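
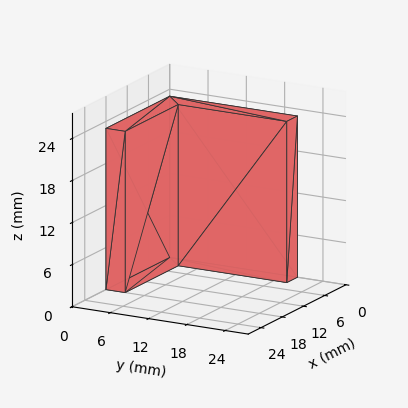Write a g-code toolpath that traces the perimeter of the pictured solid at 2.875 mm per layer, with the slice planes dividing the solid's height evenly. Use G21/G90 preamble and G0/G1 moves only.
Reading the render: the shape is an L-shaped prism: outer 18 × 20 mm, arm thicknesses ≈ 3 mm (horizontal) and 3 mm (vertical), extruded 23 mm in z (dimensions read to the nearest mm from the axis ticks). For the g-code, the solid's height is divided into equal slices at the stated Δz and each level perimeter traced with G1 moves after a G0 lift.

; perimeter-only toolpath
G21 ; units = mm
G90 ; absolute positioning
G28 ; home
; layer 1
G0 Z2.875
G0 X0.000 Y0.000
G1 X18.000 Y0.000
G1 X18.000 Y3.000
G1 X3.000 Y3.000
G1 X3.000 Y20.000
G1 X0.000 Y20.000
G1 X0.000 Y0.000
; layer 2
G0 Z5.750
G0 X0.000 Y0.000
G1 X18.000 Y0.000
G1 X18.000 Y3.000
G1 X3.000 Y3.000
G1 X3.000 Y20.000
G1 X0.000 Y20.000
G1 X0.000 Y0.000
; layer 3
G0 Z8.625
G0 X0.000 Y0.000
G1 X18.000 Y0.000
G1 X18.000 Y3.000
G1 X3.000 Y3.000
G1 X3.000 Y20.000
G1 X0.000 Y20.000
G1 X0.000 Y0.000
; layer 4
G0 Z11.500
G0 X0.000 Y0.000
G1 X18.000 Y0.000
G1 X18.000 Y3.000
G1 X3.000 Y3.000
G1 X3.000 Y20.000
G1 X0.000 Y20.000
G1 X0.000 Y0.000
; layer 5
G0 Z14.375
G0 X0.000 Y0.000
G1 X18.000 Y0.000
G1 X18.000 Y3.000
G1 X3.000 Y3.000
G1 X3.000 Y20.000
G1 X0.000 Y20.000
G1 X0.000 Y0.000
; layer 6
G0 Z17.250
G0 X0.000 Y0.000
G1 X18.000 Y0.000
G1 X18.000 Y3.000
G1 X3.000 Y3.000
G1 X3.000 Y20.000
G1 X0.000 Y20.000
G1 X0.000 Y0.000
; layer 7
G0 Z20.125
G0 X0.000 Y0.000
G1 X18.000 Y0.000
G1 X18.000 Y3.000
G1 X3.000 Y3.000
G1 X3.000 Y20.000
G1 X0.000 Y20.000
G1 X0.000 Y0.000
; layer 8
G0 Z23.000
G0 X0.000 Y0.000
G1 X18.000 Y0.000
G1 X18.000 Y3.000
G1 X3.000 Y3.000
G1 X3.000 Y20.000
G1 X0.000 Y20.000
G1 X0.000 Y0.000
M2 ; end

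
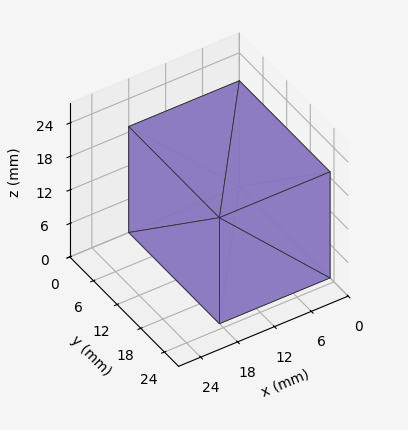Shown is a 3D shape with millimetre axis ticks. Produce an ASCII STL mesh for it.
Reading the render: the shape is a rectangular box, roughly 18 × 23 mm footprint and 19 mm tall (dimensions read to the nearest mm from the axis ticks). For the STL, each face is triangulated and given an outward normal.

solid part
  facet normal 0.0000 0.0000 -1.0000
    outer loop
      vertex 18.00 23.00 0.00
      vertex 18.00 0.00 0.00
      vertex 0.00 0.00 0.00
    endloop
  endfacet
  facet normal 0.0000 0.0000 -1.0000
    outer loop
      vertex 0.00 23.00 0.00
      vertex 18.00 23.00 0.00
      vertex 0.00 0.00 0.00
    endloop
  endfacet
  facet normal 0.0000 0.0000 1.0000
    outer loop
      vertex 0.00 0.00 19.00
      vertex 18.00 0.00 19.00
      vertex 18.00 23.00 19.00
    endloop
  endfacet
  facet normal 0.0000 0.0000 1.0000
    outer loop
      vertex 0.00 0.00 19.00
      vertex 18.00 23.00 19.00
      vertex 0.00 23.00 19.00
    endloop
  endfacet
  facet normal 0.0000 -1.0000 0.0000
    outer loop
      vertex 0.00 0.00 0.00
      vertex 18.00 0.00 0.00
      vertex 18.00 0.00 19.00
    endloop
  endfacet
  facet normal 0.0000 -1.0000 0.0000
    outer loop
      vertex 0.00 0.00 0.00
      vertex 18.00 0.00 19.00
      vertex 0.00 0.00 19.00
    endloop
  endfacet
  facet normal 0.0000 1.0000 0.0000
    outer loop
      vertex 18.00 23.00 19.00
      vertex 18.00 23.00 0.00
      vertex 0.00 23.00 0.00
    endloop
  endfacet
  facet normal 0.0000 1.0000 0.0000
    outer loop
      vertex 0.00 23.00 19.00
      vertex 18.00 23.00 19.00
      vertex 0.00 23.00 0.00
    endloop
  endfacet
  facet normal -1.0000 0.0000 0.0000
    outer loop
      vertex 0.00 23.00 19.00
      vertex 0.00 23.00 0.00
      vertex 0.00 0.00 0.00
    endloop
  endfacet
  facet normal -1.0000 0.0000 0.0000
    outer loop
      vertex 0.00 0.00 19.00
      vertex 0.00 23.00 19.00
      vertex 0.00 0.00 0.00
    endloop
  endfacet
  facet normal 1.0000 0.0000 0.0000
    outer loop
      vertex 18.00 0.00 0.00
      vertex 18.00 23.00 0.00
      vertex 18.00 23.00 19.00
    endloop
  endfacet
  facet normal 1.0000 0.0000 0.0000
    outer loop
      vertex 18.00 0.00 0.00
      vertex 18.00 23.00 19.00
      vertex 18.00 0.00 19.00
    endloop
  endfacet
endsolid part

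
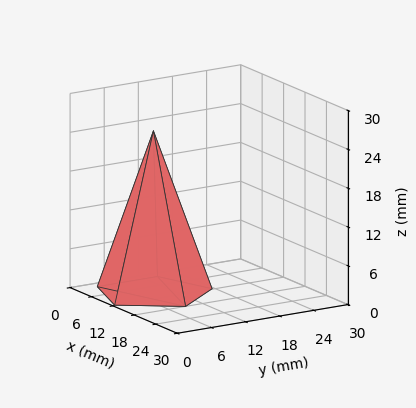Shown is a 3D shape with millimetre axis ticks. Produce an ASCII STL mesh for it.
Reading the render: the shape is a regular 5-sided pyramid, base circumscribed radius ≈ 9 mm, apex at z ≈ 25 mm (dimensions read to the nearest mm from the axis ticks). For the STL, each face is triangulated and given an outward normal.

solid part
  facet normal 0.0000 0.0000 -1.0000
    outer loop
      vertex 1.719 14.290 0.000
      vertex 11.781 17.560 0.000
      vertex 18.000 9.000 0.000
    endloop
  endfacet
  facet normal 0.0000 0.0000 -1.0000
    outer loop
      vertex 1.719 3.710 0.000
      vertex 1.719 14.290 0.000
      vertex 18.000 9.000 0.000
    endloop
  endfacet
  facet normal 0.0000 0.0000 -1.0000
    outer loop
      vertex 11.781 0.440 0.000
      vertex 1.719 3.710 0.000
      vertex 18.000 9.000 0.000
    endloop
  endfacet
  facet normal 0.7768 0.5643 0.2796
    outer loop
      vertex 18.000 9.000 0.000
      vertex 11.781 17.560 0.000
      vertex 9.000 9.000 25.000
    endloop
  endfacet
  facet normal -0.2967 0.9131 0.2796
    outer loop
      vertex 11.781 17.560 0.000
      vertex 1.719 14.290 0.000
      vertex 9.000 9.000 25.000
    endloop
  endfacet
  facet normal -0.9601 0.0000 0.2796
    outer loop
      vertex 1.719 14.290 0.000
      vertex 1.719 3.710 0.000
      vertex 9.000 9.000 25.000
    endloop
  endfacet
  facet normal -0.2967 -0.9131 0.2796
    outer loop
      vertex 1.719 3.710 0.000
      vertex 11.781 0.440 0.000
      vertex 9.000 9.000 25.000
    endloop
  endfacet
  facet normal 0.7768 -0.5643 0.2796
    outer loop
      vertex 11.781 0.440 0.000
      vertex 18.000 9.000 0.000
      vertex 9.000 9.000 25.000
    endloop
  endfacet
endsolid part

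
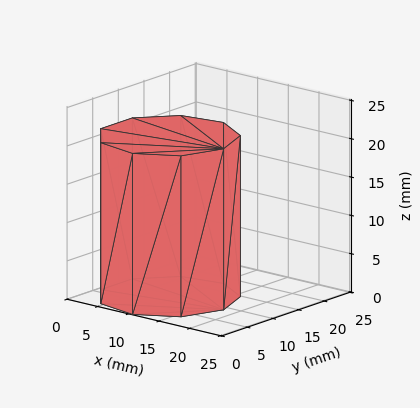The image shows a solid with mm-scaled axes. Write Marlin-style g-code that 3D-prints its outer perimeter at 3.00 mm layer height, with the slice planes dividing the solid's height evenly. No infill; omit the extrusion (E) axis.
Reading the render: the shape is a regular 9-sided prism (a cylinder approximated with 9 flat sides), circumscribed radius ≈ 9 mm, height ≈ 21 mm (dimensions read to the nearest mm from the axis ticks). For the g-code, the solid's height is divided into equal slices at the stated Δz and each level perimeter traced with G1 moves after a G0 lift.

; perimeter-only toolpath
G21 ; units = mm
G90 ; absolute positioning
G28 ; home
; layer 1
G0 Z3.00
G0 X18.00 Y9.00
G1 X15.89 Y14.79
G1 X10.56 Y17.86
G1 X4.50 Y16.79
G1 X0.54 Y12.08
G1 X0.54 Y5.92
G1 X4.50 Y1.21
G1 X10.56 Y0.14
G1 X15.89 Y3.21
G1 X18.00 Y9.00
; layer 2
G0 Z6.00
G0 X18.00 Y9.00
G1 X15.89 Y14.79
G1 X10.56 Y17.86
G1 X4.50 Y16.79
G1 X0.54 Y12.08
G1 X0.54 Y5.92
G1 X4.50 Y1.21
G1 X10.56 Y0.14
G1 X15.89 Y3.21
G1 X18.00 Y9.00
; layer 3
G0 Z9.00
G0 X18.00 Y9.00
G1 X15.89 Y14.79
G1 X10.56 Y17.86
G1 X4.50 Y16.79
G1 X0.54 Y12.08
G1 X0.54 Y5.92
G1 X4.50 Y1.21
G1 X10.56 Y0.14
G1 X15.89 Y3.21
G1 X18.00 Y9.00
; layer 4
G0 Z12.00
G0 X18.00 Y9.00
G1 X15.89 Y14.79
G1 X10.56 Y17.86
G1 X4.50 Y16.79
G1 X0.54 Y12.08
G1 X0.54 Y5.92
G1 X4.50 Y1.21
G1 X10.56 Y0.14
G1 X15.89 Y3.21
G1 X18.00 Y9.00
; layer 5
G0 Z15.00
G0 X18.00 Y9.00
G1 X15.89 Y14.79
G1 X10.56 Y17.86
G1 X4.50 Y16.79
G1 X0.54 Y12.08
G1 X0.54 Y5.92
G1 X4.50 Y1.21
G1 X10.56 Y0.14
G1 X15.89 Y3.21
G1 X18.00 Y9.00
; layer 6
G0 Z18.00
G0 X18.00 Y9.00
G1 X15.89 Y14.79
G1 X10.56 Y17.86
G1 X4.50 Y16.79
G1 X0.54 Y12.08
G1 X0.54 Y5.92
G1 X4.50 Y1.21
G1 X10.56 Y0.14
G1 X15.89 Y3.21
G1 X18.00 Y9.00
; layer 7
G0 Z21.00
G0 X18.00 Y9.00
G1 X15.89 Y14.79
G1 X10.56 Y17.86
G1 X4.50 Y16.79
G1 X0.54 Y12.08
G1 X0.54 Y5.92
G1 X4.50 Y1.21
G1 X10.56 Y0.14
G1 X15.89 Y3.21
G1 X18.00 Y9.00
M2 ; end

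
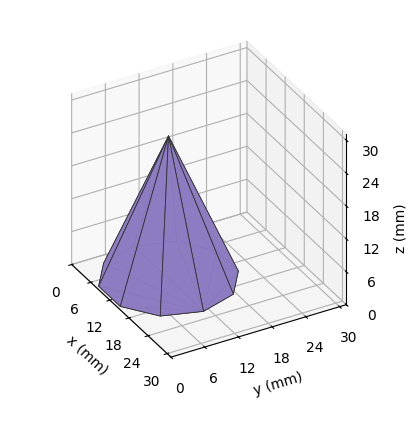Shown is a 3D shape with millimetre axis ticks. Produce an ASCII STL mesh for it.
Reading the render: the shape is a regular 10-sided pyramid, base circumscribed radius ≈ 11 mm, apex at z ≈ 26 mm (dimensions read to the nearest mm from the axis ticks). For the STL, each face is triangulated and given an outward normal.

solid part
  facet normal 0.0000 0.0000 -1.0000
    outer loop
      vertex 14.4 21.5 0.0
      vertex 19.9 17.5 0.0
      vertex 22.0 11.0 0.0
    endloop
  endfacet
  facet normal 0.0000 0.0000 -1.0000
    outer loop
      vertex 7.6 21.5 0.0
      vertex 14.4 21.5 0.0
      vertex 22.0 11.0 0.0
    endloop
  endfacet
  facet normal 0.0000 0.0000 -1.0000
    outer loop
      vertex 2.1 17.5 0.0
      vertex 7.6 21.5 0.0
      vertex 22.0 11.0 0.0
    endloop
  endfacet
  facet normal 0.0000 0.0000 -1.0000
    outer loop
      vertex 0.0 11.0 0.0
      vertex 2.1 17.5 0.0
      vertex 22.0 11.0 0.0
    endloop
  endfacet
  facet normal 0.0000 0.0000 -1.0000
    outer loop
      vertex 2.1 4.5 0.0
      vertex 0.0 11.0 0.0
      vertex 22.0 11.0 0.0
    endloop
  endfacet
  facet normal 0.0000 0.0000 -1.0000
    outer loop
      vertex 7.6 0.5 0.0
      vertex 2.1 4.5 0.0
      vertex 22.0 11.0 0.0
    endloop
  endfacet
  facet normal 0.0000 0.0000 -1.0000
    outer loop
      vertex 14.4 0.5 0.0
      vertex 7.6 0.5 0.0
      vertex 22.0 11.0 0.0
    endloop
  endfacet
  facet normal 0.0000 0.0000 -1.0000
    outer loop
      vertex 19.9 4.5 0.0
      vertex 14.4 0.5 0.0
      vertex 22.0 11.0 0.0
    endloop
  endfacet
  facet normal 0.8827 0.2852 0.3735
    outer loop
      vertex 22.0 11.0 0.0
      vertex 19.9 17.5 0.0
      vertex 11.0 11.0 26.0
    endloop
  endfacet
  facet normal 0.5454 0.7500 0.3742
    outer loop
      vertex 19.9 17.5 0.0
      vertex 14.4 21.5 0.0
      vertex 11.0 11.0 26.0
    endloop
  endfacet
  facet normal 0.0000 0.9272 0.3745
    outer loop
      vertex 14.4 21.5 0.0
      vertex 7.6 21.5 0.0
      vertex 11.0 11.0 26.0
    endloop
  endfacet
  facet normal -0.5454 0.7500 0.3742
    outer loop
      vertex 7.6 21.5 0.0
      vertex 2.1 17.5 0.0
      vertex 11.0 11.0 26.0
    endloop
  endfacet
  facet normal -0.8827 0.2852 0.3735
    outer loop
      vertex 2.1 17.5 0.0
      vertex 0.0 11.0 0.0
      vertex 11.0 11.0 26.0
    endloop
  endfacet
  facet normal -0.8827 -0.2852 0.3735
    outer loop
      vertex 0.0 11.0 0.0
      vertex 2.1 4.5 0.0
      vertex 11.0 11.0 26.0
    endloop
  endfacet
  facet normal -0.5454 -0.7500 0.3742
    outer loop
      vertex 2.1 4.5 0.0
      vertex 7.6 0.5 0.0
      vertex 11.0 11.0 26.0
    endloop
  endfacet
  facet normal 0.0000 -0.9272 0.3745
    outer loop
      vertex 7.6 0.5 0.0
      vertex 14.4 0.5 0.0
      vertex 11.0 11.0 26.0
    endloop
  endfacet
  facet normal 0.5454 -0.7500 0.3742
    outer loop
      vertex 14.4 0.5 0.0
      vertex 19.9 4.5 0.0
      vertex 11.0 11.0 26.0
    endloop
  endfacet
  facet normal 0.8827 -0.2852 0.3735
    outer loop
      vertex 19.9 4.5 0.0
      vertex 22.0 11.0 0.0
      vertex 11.0 11.0 26.0
    endloop
  endfacet
endsolid part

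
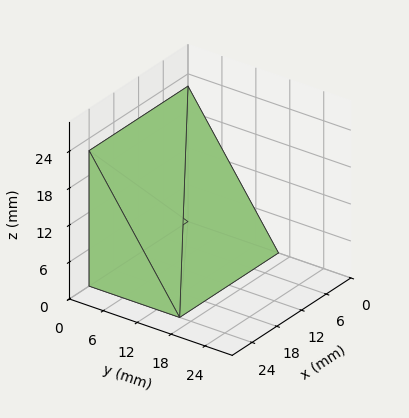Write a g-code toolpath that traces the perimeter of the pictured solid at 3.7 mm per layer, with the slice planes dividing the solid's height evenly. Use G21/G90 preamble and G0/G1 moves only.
Reading the render: the shape is a wedge (ramp): 24 × 16 mm base, rising to 22 mm along the y=0 edge and sloping linearly to z=0 at y=16 (dimensions read to the nearest mm from the axis ticks). For the g-code, the solid's height is divided into equal slices at the stated Δz and each level perimeter traced with G1 moves after a G0 lift.

; perimeter-only toolpath
G21 ; units = mm
G90 ; absolute positioning
G28 ; home
; layer 1
G0 Z3.7
G0 X0.0 Y0.0
G1 X24.0 Y0.0
G1 X24.0 Y13.3
G1 X0.0 Y13.3
G1 X0.0 Y0.0
; layer 2
G0 Z7.3
G0 X0.0 Y0.0
G1 X24.0 Y0.0
G1 X24.0 Y10.7
G1 X0.0 Y10.7
G1 X0.0 Y0.0
; layer 3
G0 Z11.0
G0 X0.0 Y0.0
G1 X24.0 Y0.0
G1 X24.0 Y8.0
G1 X0.0 Y8.0
G1 X0.0 Y0.0
; layer 4
G0 Z14.7
G0 X0.0 Y0.0
G1 X24.0 Y0.0
G1 X24.0 Y5.3
G1 X0.0 Y5.3
G1 X0.0 Y0.0
; layer 5
G0 Z18.3
G0 X0.0 Y0.0
G1 X24.0 Y0.0
G1 X24.0 Y2.7
G1 X0.0 Y2.7
G1 X0.0 Y0.0
M2 ; end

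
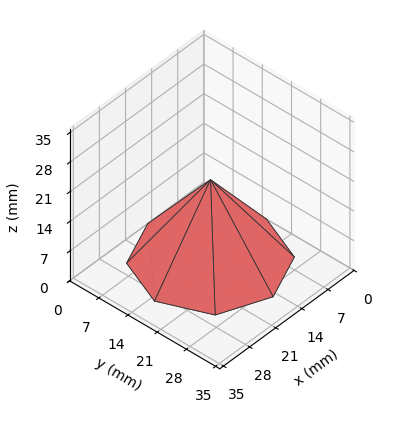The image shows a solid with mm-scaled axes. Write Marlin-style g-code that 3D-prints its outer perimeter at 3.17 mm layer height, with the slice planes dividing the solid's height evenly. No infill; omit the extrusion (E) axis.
Reading the render: the shape is a regular 8-sided pyramid, base circumscribed radius ≈ 15 mm, apex at z ≈ 19 mm (dimensions read to the nearest mm from the axis ticks). For the g-code, the solid's height is divided into equal slices at the stated Δz and each level perimeter traced with G1 moves after a G0 lift.

; perimeter-only toolpath
G21 ; units = mm
G90 ; absolute positioning
G28 ; home
; layer 1
G0 Z3.17
G0 X27.50 Y15.00
G1 X23.84 Y23.84
G1 X15.00 Y27.50
G1 X6.16 Y23.84
G1 X2.50 Y15.00
G1 X6.16 Y6.16
G1 X15.00 Y2.50
G1 X23.84 Y6.16
G1 X27.50 Y15.00
; layer 2
G0 Z6.33
G0 X25.00 Y15.00
G1 X22.07 Y22.07
G1 X15.00 Y25.00
G1 X7.93 Y22.07
G1 X5.00 Y15.00
G1 X7.93 Y7.93
G1 X15.00 Y5.00
G1 X22.07 Y7.93
G1 X25.00 Y15.00
; layer 3
G0 Z9.50
G0 X22.50 Y15.00
G1 X20.30 Y20.30
G1 X15.00 Y22.50
G1 X9.70 Y20.30
G1 X7.50 Y15.00
G1 X9.70 Y9.70
G1 X15.00 Y7.50
G1 X20.30 Y9.70
G1 X22.50 Y15.00
; layer 4
G0 Z12.67
G0 X20.00 Y15.00
G1 X18.54 Y18.54
G1 X15.00 Y20.00
G1 X11.46 Y18.54
G1 X10.00 Y15.00
G1 X11.46 Y11.46
G1 X15.00 Y10.00
G1 X18.54 Y11.46
G1 X20.00 Y15.00
; layer 5
G0 Z15.83
G0 X17.50 Y15.00
G1 X16.77 Y16.77
G1 X15.00 Y17.50
G1 X13.23 Y16.77
G1 X12.50 Y15.00
G1 X13.23 Y13.23
G1 X15.00 Y12.50
G1 X16.77 Y13.23
G1 X17.50 Y15.00
M2 ; end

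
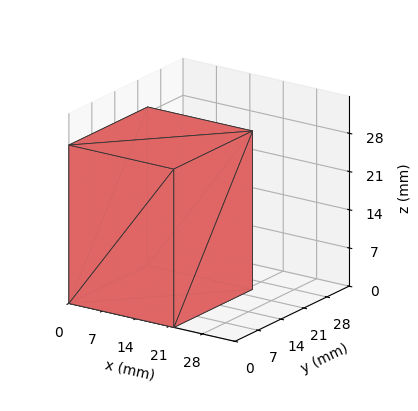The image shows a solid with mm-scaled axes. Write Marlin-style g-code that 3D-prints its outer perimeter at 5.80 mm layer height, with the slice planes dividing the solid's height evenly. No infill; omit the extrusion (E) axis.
Reading the render: the shape is a rectangular box, roughly 22 × 24 mm footprint and 29 mm tall (dimensions read to the nearest mm from the axis ticks). For the g-code, the solid's height is divided into equal slices at the stated Δz and each level perimeter traced with G1 moves after a G0 lift.

; perimeter-only toolpath
G21 ; units = mm
G90 ; absolute positioning
G28 ; home
; layer 1
G0 Z5.80
G0 X0.00 Y0.00
G1 X22.00 Y0.00
G1 X22.00 Y24.00
G1 X0.00 Y24.00
G1 X0.00 Y0.00
; layer 2
G0 Z11.60
G0 X0.00 Y0.00
G1 X22.00 Y0.00
G1 X22.00 Y24.00
G1 X0.00 Y24.00
G1 X0.00 Y0.00
; layer 3
G0 Z17.40
G0 X0.00 Y0.00
G1 X22.00 Y0.00
G1 X22.00 Y24.00
G1 X0.00 Y24.00
G1 X0.00 Y0.00
; layer 4
G0 Z23.20
G0 X0.00 Y0.00
G1 X22.00 Y0.00
G1 X22.00 Y24.00
G1 X0.00 Y24.00
G1 X0.00 Y0.00
; layer 5
G0 Z29.00
G0 X0.00 Y0.00
G1 X22.00 Y0.00
G1 X22.00 Y24.00
G1 X0.00 Y24.00
G1 X0.00 Y0.00
M2 ; end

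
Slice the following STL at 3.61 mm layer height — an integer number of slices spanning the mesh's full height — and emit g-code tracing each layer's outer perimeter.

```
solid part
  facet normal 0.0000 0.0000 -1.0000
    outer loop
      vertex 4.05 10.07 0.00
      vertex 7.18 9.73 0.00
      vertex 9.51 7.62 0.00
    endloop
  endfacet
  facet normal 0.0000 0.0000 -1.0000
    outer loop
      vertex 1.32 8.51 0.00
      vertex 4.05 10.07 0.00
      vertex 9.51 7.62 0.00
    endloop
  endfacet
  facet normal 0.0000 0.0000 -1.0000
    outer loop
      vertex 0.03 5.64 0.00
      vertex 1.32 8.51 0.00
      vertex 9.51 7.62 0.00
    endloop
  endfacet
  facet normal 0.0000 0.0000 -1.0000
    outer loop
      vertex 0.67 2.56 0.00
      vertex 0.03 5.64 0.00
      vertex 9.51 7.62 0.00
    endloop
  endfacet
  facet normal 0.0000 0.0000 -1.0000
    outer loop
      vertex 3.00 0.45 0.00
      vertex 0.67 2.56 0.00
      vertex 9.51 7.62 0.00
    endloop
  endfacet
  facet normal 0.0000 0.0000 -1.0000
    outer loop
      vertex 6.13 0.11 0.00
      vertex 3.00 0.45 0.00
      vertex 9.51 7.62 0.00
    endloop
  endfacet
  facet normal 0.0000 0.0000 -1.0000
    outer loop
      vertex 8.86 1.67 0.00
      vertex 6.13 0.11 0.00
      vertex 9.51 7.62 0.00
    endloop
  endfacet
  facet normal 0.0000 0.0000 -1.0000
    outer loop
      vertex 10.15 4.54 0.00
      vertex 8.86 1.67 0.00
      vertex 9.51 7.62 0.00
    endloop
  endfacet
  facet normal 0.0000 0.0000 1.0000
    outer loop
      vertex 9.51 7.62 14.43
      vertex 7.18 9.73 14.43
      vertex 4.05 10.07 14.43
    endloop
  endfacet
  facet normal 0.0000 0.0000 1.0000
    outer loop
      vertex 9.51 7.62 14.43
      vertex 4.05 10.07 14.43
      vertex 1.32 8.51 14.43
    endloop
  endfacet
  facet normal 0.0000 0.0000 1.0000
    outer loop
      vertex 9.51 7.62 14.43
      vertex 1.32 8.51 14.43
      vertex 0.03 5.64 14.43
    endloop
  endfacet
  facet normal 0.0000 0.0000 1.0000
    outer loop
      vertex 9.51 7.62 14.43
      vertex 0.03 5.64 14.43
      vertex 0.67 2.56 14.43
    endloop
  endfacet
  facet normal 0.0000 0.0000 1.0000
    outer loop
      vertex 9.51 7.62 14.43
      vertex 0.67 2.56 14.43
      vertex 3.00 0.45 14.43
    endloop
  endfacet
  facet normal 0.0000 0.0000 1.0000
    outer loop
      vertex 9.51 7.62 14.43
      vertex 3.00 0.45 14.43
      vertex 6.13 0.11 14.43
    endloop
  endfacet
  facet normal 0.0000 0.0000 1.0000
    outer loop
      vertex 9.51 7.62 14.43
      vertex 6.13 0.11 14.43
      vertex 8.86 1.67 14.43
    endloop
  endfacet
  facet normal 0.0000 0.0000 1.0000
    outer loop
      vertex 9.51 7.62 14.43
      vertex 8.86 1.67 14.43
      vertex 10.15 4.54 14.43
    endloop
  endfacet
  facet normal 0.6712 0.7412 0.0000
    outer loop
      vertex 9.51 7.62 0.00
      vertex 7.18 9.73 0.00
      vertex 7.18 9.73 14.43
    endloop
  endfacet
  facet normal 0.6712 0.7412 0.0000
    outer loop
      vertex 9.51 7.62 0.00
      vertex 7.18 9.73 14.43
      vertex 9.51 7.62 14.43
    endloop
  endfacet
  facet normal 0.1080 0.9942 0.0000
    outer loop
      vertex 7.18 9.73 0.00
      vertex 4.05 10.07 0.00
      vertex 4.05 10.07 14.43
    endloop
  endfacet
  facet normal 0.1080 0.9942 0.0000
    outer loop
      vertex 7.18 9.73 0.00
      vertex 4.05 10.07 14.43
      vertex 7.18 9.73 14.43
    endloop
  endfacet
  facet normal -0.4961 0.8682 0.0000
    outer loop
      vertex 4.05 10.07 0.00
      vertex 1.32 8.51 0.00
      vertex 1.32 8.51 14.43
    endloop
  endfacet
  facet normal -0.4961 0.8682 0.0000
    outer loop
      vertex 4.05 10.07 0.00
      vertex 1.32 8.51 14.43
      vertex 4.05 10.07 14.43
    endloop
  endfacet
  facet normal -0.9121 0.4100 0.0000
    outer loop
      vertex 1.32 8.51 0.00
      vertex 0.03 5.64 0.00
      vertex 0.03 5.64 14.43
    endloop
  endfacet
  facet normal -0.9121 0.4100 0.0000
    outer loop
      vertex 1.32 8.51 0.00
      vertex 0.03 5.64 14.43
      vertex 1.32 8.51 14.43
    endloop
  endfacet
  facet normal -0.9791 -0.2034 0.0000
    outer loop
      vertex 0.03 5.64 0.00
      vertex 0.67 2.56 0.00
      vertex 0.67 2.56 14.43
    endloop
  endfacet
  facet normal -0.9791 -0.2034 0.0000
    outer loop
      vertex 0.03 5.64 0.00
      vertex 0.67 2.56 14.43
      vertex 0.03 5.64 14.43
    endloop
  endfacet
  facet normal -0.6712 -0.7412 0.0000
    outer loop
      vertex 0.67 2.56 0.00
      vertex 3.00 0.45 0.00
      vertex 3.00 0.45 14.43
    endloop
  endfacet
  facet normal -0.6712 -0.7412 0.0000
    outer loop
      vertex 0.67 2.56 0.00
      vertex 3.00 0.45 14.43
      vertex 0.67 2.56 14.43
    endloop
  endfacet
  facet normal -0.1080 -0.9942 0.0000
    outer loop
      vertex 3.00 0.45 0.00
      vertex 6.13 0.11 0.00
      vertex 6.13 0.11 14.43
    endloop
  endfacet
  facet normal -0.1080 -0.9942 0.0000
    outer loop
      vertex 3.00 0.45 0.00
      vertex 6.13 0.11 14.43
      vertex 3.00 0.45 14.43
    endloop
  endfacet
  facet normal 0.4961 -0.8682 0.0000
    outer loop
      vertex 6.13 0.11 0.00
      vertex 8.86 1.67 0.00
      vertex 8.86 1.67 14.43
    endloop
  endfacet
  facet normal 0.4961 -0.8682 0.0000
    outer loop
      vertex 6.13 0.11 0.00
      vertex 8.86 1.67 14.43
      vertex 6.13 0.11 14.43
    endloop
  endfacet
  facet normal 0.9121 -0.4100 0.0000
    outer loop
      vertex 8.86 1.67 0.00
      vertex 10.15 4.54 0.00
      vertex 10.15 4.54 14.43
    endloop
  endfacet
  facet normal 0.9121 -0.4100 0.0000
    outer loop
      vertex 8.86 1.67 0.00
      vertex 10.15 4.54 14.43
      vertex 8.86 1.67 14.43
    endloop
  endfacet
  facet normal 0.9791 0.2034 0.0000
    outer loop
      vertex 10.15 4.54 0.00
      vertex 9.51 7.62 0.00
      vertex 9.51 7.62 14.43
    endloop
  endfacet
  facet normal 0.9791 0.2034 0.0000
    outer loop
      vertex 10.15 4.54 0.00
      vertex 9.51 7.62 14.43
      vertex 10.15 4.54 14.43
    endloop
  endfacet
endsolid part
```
; perimeter-only toolpath
G21 ; units = mm
G90 ; absolute positioning
G28 ; home
; layer 1
G0 Z3.61
G0 X9.51 Y7.62
G1 X7.18 Y9.73
G1 X4.05 Y10.07
G1 X1.32 Y8.51
G1 X0.03 Y5.64
G1 X0.67 Y2.56
G1 X3.00 Y0.45
G1 X6.13 Y0.11
G1 X8.86 Y1.67
G1 X10.15 Y4.54
G1 X9.51 Y7.62
; layer 2
G0 Z7.21
G0 X9.51 Y7.62
G1 X7.18 Y9.73
G1 X4.05 Y10.07
G1 X1.32 Y8.51
G1 X0.03 Y5.64
G1 X0.67 Y2.56
G1 X3.00 Y0.45
G1 X6.13 Y0.11
G1 X8.86 Y1.67
G1 X10.15 Y4.54
G1 X9.51 Y7.62
; layer 3
G0 Z10.82
G0 X9.51 Y7.62
G1 X7.18 Y9.73
G1 X4.05 Y10.07
G1 X1.32 Y8.51
G1 X0.03 Y5.64
G1 X0.67 Y2.56
G1 X3.00 Y0.45
G1 X6.13 Y0.11
G1 X8.86 Y1.67
G1 X10.15 Y4.54
G1 X9.51 Y7.62
; layer 4
G0 Z14.43
G0 X9.51 Y7.62
G1 X7.18 Y9.73
G1 X4.05 Y10.07
G1 X1.32 Y8.51
G1 X0.03 Y5.64
G1 X0.67 Y2.56
G1 X3.00 Y0.45
G1 X6.13 Y0.11
G1 X8.86 Y1.67
G1 X10.15 Y4.54
G1 X9.51 Y7.62
M2 ; end

The solid is a regular 10-sided prism (a cylinder approximated with 10 flat sides), circumscribed radius ≈ 5.09 mm, height ≈ 14.4 mm. Slicing at Δz = 3.61 mm — 4 equal slices spanning the solid's height, so layer i sits at z = i·h/4 — gives 4 non-empty perimeters. Each is a 10-segment closed polygon; G0 lifts to the layer z and rapids to the start vertex, then G1 traces the edges.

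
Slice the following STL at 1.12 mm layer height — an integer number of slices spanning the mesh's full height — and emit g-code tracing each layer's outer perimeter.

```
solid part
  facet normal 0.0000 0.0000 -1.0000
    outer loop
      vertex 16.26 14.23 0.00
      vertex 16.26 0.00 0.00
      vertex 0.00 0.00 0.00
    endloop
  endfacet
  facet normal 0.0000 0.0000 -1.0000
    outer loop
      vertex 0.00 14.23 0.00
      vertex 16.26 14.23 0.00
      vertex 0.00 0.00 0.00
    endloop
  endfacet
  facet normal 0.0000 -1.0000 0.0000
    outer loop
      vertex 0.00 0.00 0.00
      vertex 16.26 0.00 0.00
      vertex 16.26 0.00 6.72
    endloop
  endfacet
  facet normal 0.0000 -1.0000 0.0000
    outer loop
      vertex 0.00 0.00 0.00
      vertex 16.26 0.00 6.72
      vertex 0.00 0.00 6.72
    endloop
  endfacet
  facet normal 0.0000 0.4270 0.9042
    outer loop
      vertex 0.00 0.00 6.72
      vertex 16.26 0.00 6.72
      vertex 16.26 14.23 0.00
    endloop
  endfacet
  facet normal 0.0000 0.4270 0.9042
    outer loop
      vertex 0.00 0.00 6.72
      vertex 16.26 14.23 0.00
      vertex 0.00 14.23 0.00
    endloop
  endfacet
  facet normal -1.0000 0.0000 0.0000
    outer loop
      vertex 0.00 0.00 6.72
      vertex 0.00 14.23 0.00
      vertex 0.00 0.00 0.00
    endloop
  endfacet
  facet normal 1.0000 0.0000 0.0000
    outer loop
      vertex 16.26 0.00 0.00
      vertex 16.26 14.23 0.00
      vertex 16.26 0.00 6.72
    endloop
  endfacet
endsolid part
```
; perimeter-only toolpath
G21 ; units = mm
G90 ; absolute positioning
G28 ; home
; layer 1
G0 Z1.12
G0 X0.00 Y0.00
G1 X16.26 Y0.00
G1 X16.26 Y11.86
G1 X0.00 Y11.86
G1 X0.00 Y0.00
; layer 2
G0 Z2.24
G0 X0.00 Y0.00
G1 X16.26 Y0.00
G1 X16.26 Y9.49
G1 X0.00 Y9.49
G1 X0.00 Y0.00
; layer 3
G0 Z3.36
G0 X0.00 Y0.00
G1 X16.26 Y0.00
G1 X16.26 Y7.12
G1 X0.00 Y7.12
G1 X0.00 Y0.00
; layer 4
G0 Z4.48
G0 X0.00 Y0.00
G1 X16.26 Y0.00
G1 X16.26 Y4.74
G1 X0.00 Y4.74
G1 X0.00 Y0.00
; layer 5
G0 Z5.60
G0 X0.00 Y0.00
G1 X16.26 Y0.00
G1 X16.26 Y2.37
G1 X0.00 Y2.37
G1 X0.00 Y0.00
M2 ; end

The solid is a wedge (ramp): 16.3 × 14.2 mm base, rising to 6.72 mm along the y=0 edge and sloping linearly to z=0 at y=14.2. Slicing at Δz = 1.12 mm — 6 equal slices spanning the solid's height, so layer i sits at z = i·h/6 — gives 5 non-empty perimeters. Each is a 4-segment closed polygon; G0 lifts to the layer z and rapids to the start vertex, then G1 traces the edges. The cross-section shrinks linearly with z (the slice at the apex is degenerate and omitted).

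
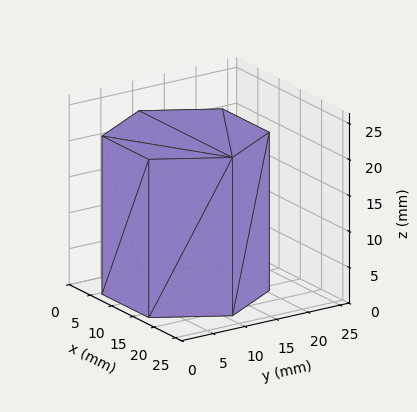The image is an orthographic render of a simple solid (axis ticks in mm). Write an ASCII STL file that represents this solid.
Reading the render: the shape is a regular 6-sided prism (a cylinder approximated with 6 flat sides), circumscribed radius ≈ 11 mm, height ≈ 22 mm (dimensions read to the nearest mm from the axis ticks). For the STL, each face is triangulated and given an outward normal.

solid part
  facet normal 0.0000 0.0000 -1.0000
    outer loop
      vertex 5.5 20.5 0.0
      vertex 16.5 20.5 0.0
      vertex 22.0 11.0 0.0
    endloop
  endfacet
  facet normal 0.0000 0.0000 -1.0000
    outer loop
      vertex 0.0 11.0 0.0
      vertex 5.5 20.5 0.0
      vertex 22.0 11.0 0.0
    endloop
  endfacet
  facet normal 0.0000 0.0000 -1.0000
    outer loop
      vertex 5.5 1.5 0.0
      vertex 0.0 11.0 0.0
      vertex 22.0 11.0 0.0
    endloop
  endfacet
  facet normal 0.0000 0.0000 -1.0000
    outer loop
      vertex 16.5 1.5 0.0
      vertex 5.5 1.5 0.0
      vertex 22.0 11.0 0.0
    endloop
  endfacet
  facet normal 0.0000 0.0000 1.0000
    outer loop
      vertex 22.0 11.0 22.0
      vertex 16.5 20.5 22.0
      vertex 5.5 20.5 22.0
    endloop
  endfacet
  facet normal 0.0000 0.0000 1.0000
    outer loop
      vertex 22.0 11.0 22.0
      vertex 5.5 20.5 22.0
      vertex 0.0 11.0 22.0
    endloop
  endfacet
  facet normal 0.0000 0.0000 1.0000
    outer loop
      vertex 22.0 11.0 22.0
      vertex 0.0 11.0 22.0
      vertex 5.5 1.5 22.0
    endloop
  endfacet
  facet normal 0.0000 0.0000 1.0000
    outer loop
      vertex 22.0 11.0 22.0
      vertex 5.5 1.5 22.0
      vertex 16.5 1.5 22.0
    endloop
  endfacet
  facet normal 0.8654 0.5010 0.0000
    outer loop
      vertex 22.0 11.0 0.0
      vertex 16.5 20.5 0.0
      vertex 16.5 20.5 22.0
    endloop
  endfacet
  facet normal 0.8654 0.5010 0.0000
    outer loop
      vertex 22.0 11.0 0.0
      vertex 16.5 20.5 22.0
      vertex 22.0 11.0 22.0
    endloop
  endfacet
  facet normal 0.0000 1.0000 0.0000
    outer loop
      vertex 16.5 20.5 0.0
      vertex 5.5 20.5 0.0
      vertex 5.5 20.5 22.0
    endloop
  endfacet
  facet normal 0.0000 1.0000 0.0000
    outer loop
      vertex 16.5 20.5 0.0
      vertex 5.5 20.5 22.0
      vertex 16.5 20.5 22.0
    endloop
  endfacet
  facet normal -0.8654 0.5010 0.0000
    outer loop
      vertex 5.5 20.5 0.0
      vertex 0.0 11.0 0.0
      vertex 0.0 11.0 22.0
    endloop
  endfacet
  facet normal -0.8654 0.5010 0.0000
    outer loop
      vertex 5.5 20.5 0.0
      vertex 0.0 11.0 22.0
      vertex 5.5 20.5 22.0
    endloop
  endfacet
  facet normal -0.8654 -0.5010 0.0000
    outer loop
      vertex 0.0 11.0 0.0
      vertex 5.5 1.5 0.0
      vertex 5.5 1.5 22.0
    endloop
  endfacet
  facet normal -0.8654 -0.5010 0.0000
    outer loop
      vertex 0.0 11.0 0.0
      vertex 5.5 1.5 22.0
      vertex 0.0 11.0 22.0
    endloop
  endfacet
  facet normal 0.0000 -1.0000 0.0000
    outer loop
      vertex 5.5 1.5 0.0
      vertex 16.5 1.5 0.0
      vertex 16.5 1.5 22.0
    endloop
  endfacet
  facet normal 0.0000 -1.0000 0.0000
    outer loop
      vertex 5.5 1.5 0.0
      vertex 16.5 1.5 22.0
      vertex 5.5 1.5 22.0
    endloop
  endfacet
  facet normal 0.8654 -0.5010 0.0000
    outer loop
      vertex 16.5 1.5 0.0
      vertex 22.0 11.0 0.0
      vertex 22.0 11.0 22.0
    endloop
  endfacet
  facet normal 0.8654 -0.5010 0.0000
    outer loop
      vertex 16.5 1.5 0.0
      vertex 22.0 11.0 22.0
      vertex 16.5 1.5 22.0
    endloop
  endfacet
endsolid part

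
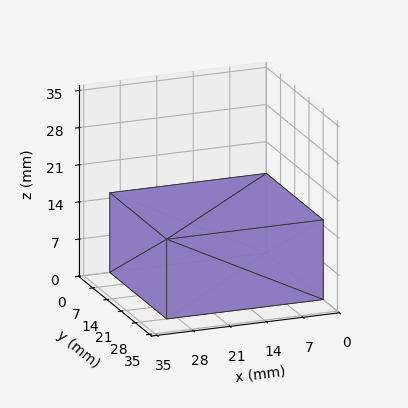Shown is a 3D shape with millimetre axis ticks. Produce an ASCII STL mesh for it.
Reading the render: the shape is a rectangular box, roughly 30 × 28 mm footprint and 15 mm tall (dimensions read to the nearest mm from the axis ticks). For the STL, each face is triangulated and given an outward normal.

solid part
  facet normal 0.0000 0.0000 -1.0000
    outer loop
      vertex 30.000 28.000 0.000
      vertex 30.000 0.000 0.000
      vertex 0.000 0.000 0.000
    endloop
  endfacet
  facet normal 0.0000 0.0000 -1.0000
    outer loop
      vertex 0.000 28.000 0.000
      vertex 30.000 28.000 0.000
      vertex 0.000 0.000 0.000
    endloop
  endfacet
  facet normal 0.0000 0.0000 1.0000
    outer loop
      vertex 0.000 0.000 15.000
      vertex 30.000 0.000 15.000
      vertex 30.000 28.000 15.000
    endloop
  endfacet
  facet normal 0.0000 0.0000 1.0000
    outer loop
      vertex 0.000 0.000 15.000
      vertex 30.000 28.000 15.000
      vertex 0.000 28.000 15.000
    endloop
  endfacet
  facet normal 0.0000 -1.0000 0.0000
    outer loop
      vertex 0.000 0.000 0.000
      vertex 30.000 0.000 0.000
      vertex 30.000 0.000 15.000
    endloop
  endfacet
  facet normal 0.0000 -1.0000 0.0000
    outer loop
      vertex 0.000 0.000 0.000
      vertex 30.000 0.000 15.000
      vertex 0.000 0.000 15.000
    endloop
  endfacet
  facet normal 0.0000 1.0000 0.0000
    outer loop
      vertex 30.000 28.000 15.000
      vertex 30.000 28.000 0.000
      vertex 0.000 28.000 0.000
    endloop
  endfacet
  facet normal 0.0000 1.0000 0.0000
    outer loop
      vertex 0.000 28.000 15.000
      vertex 30.000 28.000 15.000
      vertex 0.000 28.000 0.000
    endloop
  endfacet
  facet normal -1.0000 0.0000 0.0000
    outer loop
      vertex 0.000 28.000 15.000
      vertex 0.000 28.000 0.000
      vertex 0.000 0.000 0.000
    endloop
  endfacet
  facet normal -1.0000 0.0000 0.0000
    outer loop
      vertex 0.000 0.000 15.000
      vertex 0.000 28.000 15.000
      vertex 0.000 0.000 0.000
    endloop
  endfacet
  facet normal 1.0000 0.0000 0.0000
    outer loop
      vertex 30.000 0.000 0.000
      vertex 30.000 28.000 0.000
      vertex 30.000 28.000 15.000
    endloop
  endfacet
  facet normal 1.0000 0.0000 0.0000
    outer loop
      vertex 30.000 0.000 0.000
      vertex 30.000 28.000 15.000
      vertex 30.000 0.000 15.000
    endloop
  endfacet
endsolid part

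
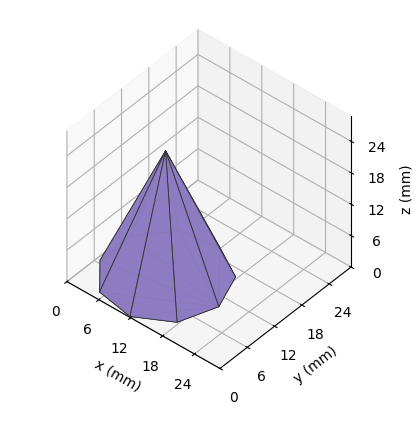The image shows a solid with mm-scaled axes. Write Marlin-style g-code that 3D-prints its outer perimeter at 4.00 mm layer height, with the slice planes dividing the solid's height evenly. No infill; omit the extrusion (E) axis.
Reading the render: the shape is a regular 9-sided pyramid, base circumscribed radius ≈ 10 mm, apex at z ≈ 24 mm (dimensions read to the nearest mm from the axis ticks). For the g-code, the solid's height is divided into equal slices at the stated Δz and each level perimeter traced with G1 moves after a G0 lift.

; perimeter-only toolpath
G21 ; units = mm
G90 ; absolute positioning
G28 ; home
; layer 1
G0 Z4.00
G0 X18.33 Y10.00
G1 X16.38 Y15.36
G1 X11.45 Y18.21
G1 X5.83 Y17.22
G1 X2.17 Y12.85
G1 X2.17 Y7.15
G1 X5.83 Y2.78
G1 X11.45 Y1.79
G1 X16.38 Y4.64
G1 X18.33 Y10.00
; layer 2
G0 Z8.00
G0 X16.67 Y10.00
G1 X15.11 Y14.29
G1 X11.16 Y16.57
G1 X6.67 Y15.77
G1 X3.73 Y12.28
G1 X3.73 Y7.72
G1 X6.67 Y4.23
G1 X11.16 Y3.43
G1 X15.11 Y5.71
G1 X16.67 Y10.00
; layer 3
G0 Z12.00
G0 X15.00 Y10.00
G1 X13.83 Y13.21
G1 X10.87 Y14.93
G1 X7.50 Y14.33
G1 X5.30 Y11.71
G1 X5.30 Y8.29
G1 X7.50 Y5.67
G1 X10.87 Y5.08
G1 X13.83 Y6.79
G1 X15.00 Y10.00
; layer 4
G0 Z16.00
G0 X13.33 Y10.00
G1 X12.55 Y12.14
G1 X10.58 Y13.28
G1 X8.33 Y12.89
G1 X6.87 Y11.14
G1 X6.87 Y8.86
G1 X8.33 Y7.11
G1 X10.58 Y6.72
G1 X12.55 Y7.86
G1 X13.33 Y10.00
; layer 5
G0 Z20.00
G0 X11.67 Y10.00
G1 X11.28 Y11.07
G1 X10.29 Y11.64
G1 X9.17 Y11.44
G1 X8.43 Y10.57
G1 X8.43 Y9.43
G1 X9.17 Y8.56
G1 X10.29 Y8.36
G1 X11.28 Y8.93
G1 X11.67 Y10.00
M2 ; end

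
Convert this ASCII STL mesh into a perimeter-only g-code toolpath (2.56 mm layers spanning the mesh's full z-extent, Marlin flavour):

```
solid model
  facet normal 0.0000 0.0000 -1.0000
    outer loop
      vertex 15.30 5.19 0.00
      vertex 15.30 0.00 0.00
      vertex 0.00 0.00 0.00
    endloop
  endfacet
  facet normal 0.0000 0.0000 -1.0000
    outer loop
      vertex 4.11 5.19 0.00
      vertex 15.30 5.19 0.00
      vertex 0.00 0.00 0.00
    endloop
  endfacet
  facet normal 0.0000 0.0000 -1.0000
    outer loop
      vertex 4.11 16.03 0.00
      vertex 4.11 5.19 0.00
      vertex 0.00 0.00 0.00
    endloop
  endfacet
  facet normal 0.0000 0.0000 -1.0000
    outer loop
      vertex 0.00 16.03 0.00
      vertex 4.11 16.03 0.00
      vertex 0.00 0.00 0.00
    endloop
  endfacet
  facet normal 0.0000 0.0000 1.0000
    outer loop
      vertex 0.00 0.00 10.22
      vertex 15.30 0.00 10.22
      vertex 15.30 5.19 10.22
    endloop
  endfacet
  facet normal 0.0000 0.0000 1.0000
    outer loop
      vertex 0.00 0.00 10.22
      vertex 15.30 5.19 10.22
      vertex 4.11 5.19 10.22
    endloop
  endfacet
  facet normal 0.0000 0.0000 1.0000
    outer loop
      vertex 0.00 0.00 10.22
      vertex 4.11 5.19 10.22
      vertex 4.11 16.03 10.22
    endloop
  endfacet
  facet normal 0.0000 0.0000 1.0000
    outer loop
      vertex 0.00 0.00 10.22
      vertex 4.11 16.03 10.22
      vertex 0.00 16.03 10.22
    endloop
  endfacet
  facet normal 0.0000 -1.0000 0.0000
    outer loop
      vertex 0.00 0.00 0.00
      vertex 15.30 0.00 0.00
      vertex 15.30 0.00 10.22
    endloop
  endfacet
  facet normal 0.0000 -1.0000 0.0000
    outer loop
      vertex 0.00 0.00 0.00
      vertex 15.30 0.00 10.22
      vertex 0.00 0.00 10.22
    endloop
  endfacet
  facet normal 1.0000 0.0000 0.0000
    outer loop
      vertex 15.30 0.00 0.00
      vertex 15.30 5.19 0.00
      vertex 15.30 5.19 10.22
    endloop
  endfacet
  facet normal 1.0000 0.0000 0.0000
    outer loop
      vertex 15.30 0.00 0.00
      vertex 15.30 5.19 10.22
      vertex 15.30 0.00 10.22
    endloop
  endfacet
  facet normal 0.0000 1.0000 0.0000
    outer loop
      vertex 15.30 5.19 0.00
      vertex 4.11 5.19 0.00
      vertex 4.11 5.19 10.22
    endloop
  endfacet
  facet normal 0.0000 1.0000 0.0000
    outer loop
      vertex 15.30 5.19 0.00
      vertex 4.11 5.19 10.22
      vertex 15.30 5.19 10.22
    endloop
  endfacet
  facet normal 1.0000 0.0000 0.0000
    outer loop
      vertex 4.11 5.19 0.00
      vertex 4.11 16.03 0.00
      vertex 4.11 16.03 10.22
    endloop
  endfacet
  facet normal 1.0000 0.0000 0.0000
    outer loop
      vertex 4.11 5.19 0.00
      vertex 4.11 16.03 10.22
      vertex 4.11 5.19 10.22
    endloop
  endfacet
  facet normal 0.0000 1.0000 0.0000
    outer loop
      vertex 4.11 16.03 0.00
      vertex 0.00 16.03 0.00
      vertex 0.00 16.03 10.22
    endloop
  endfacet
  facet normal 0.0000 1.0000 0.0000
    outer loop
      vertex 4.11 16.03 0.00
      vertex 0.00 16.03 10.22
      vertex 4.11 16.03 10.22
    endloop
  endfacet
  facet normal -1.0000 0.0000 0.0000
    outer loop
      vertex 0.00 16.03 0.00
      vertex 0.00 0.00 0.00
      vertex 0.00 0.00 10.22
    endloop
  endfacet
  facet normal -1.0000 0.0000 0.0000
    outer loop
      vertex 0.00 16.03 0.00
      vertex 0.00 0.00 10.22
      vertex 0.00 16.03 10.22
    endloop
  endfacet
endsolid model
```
; perimeter-only toolpath
G21 ; units = mm
G90 ; absolute positioning
G28 ; home
; layer 1
G0 Z2.56
G0 X0.00 Y0.00
G1 X15.30 Y0.00
G1 X15.30 Y5.19
G1 X4.11 Y5.19
G1 X4.11 Y16.03
G1 X0.00 Y16.03
G1 X0.00 Y0.00
; layer 2
G0 Z5.11
G0 X0.00 Y0.00
G1 X15.30 Y0.00
G1 X15.30 Y5.19
G1 X4.11 Y5.19
G1 X4.11 Y16.03
G1 X0.00 Y16.03
G1 X0.00 Y0.00
; layer 3
G0 Z7.67
G0 X0.00 Y0.00
G1 X15.30 Y0.00
G1 X15.30 Y5.19
G1 X4.11 Y5.19
G1 X4.11 Y16.03
G1 X0.00 Y16.03
G1 X0.00 Y0.00
; layer 4
G0 Z10.22
G0 X0.00 Y0.00
G1 X15.30 Y0.00
G1 X15.30 Y5.19
G1 X4.11 Y5.19
G1 X4.11 Y16.03
G1 X0.00 Y16.03
G1 X0.00 Y0.00
M2 ; end

The solid is an L-shaped prism: outer 15.3 × 16 mm, arm thicknesses ≈ 5.19 mm (horizontal) and 4.11 mm (vertical), extruded 10.2 mm in z. Slicing at Δz = 2.56 mm — 4 equal slices spanning the solid's height, so layer i sits at z = i·h/4 — gives 4 non-empty perimeters. Each is a 6-segment closed polygon; G0 lifts to the layer z and rapids to the start vertex, then G1 traces the edges.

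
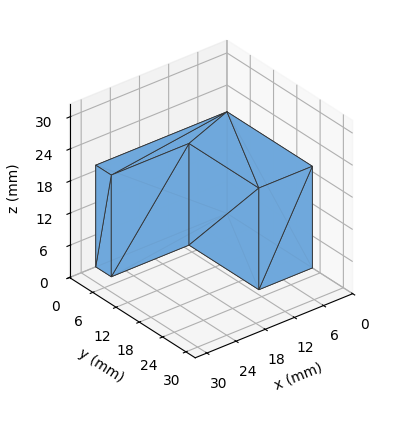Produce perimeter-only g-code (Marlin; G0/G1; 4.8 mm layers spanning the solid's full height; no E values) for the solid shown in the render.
Reading the render: the shape is an L-shaped prism: outer 27 × 22 mm, arm thicknesses ≈ 4 mm (horizontal) and 11 mm (vertical), extruded 19 mm in z (dimensions read to the nearest mm from the axis ticks). For the g-code, the solid's height is divided into equal slices at the stated Δz and each level perimeter traced with G1 moves after a G0 lift.

; perimeter-only toolpath
G21 ; units = mm
G90 ; absolute positioning
G28 ; home
; layer 1
G0 Z4.8
G0 X0.0 Y0.0
G1 X27.0 Y0.0
G1 X27.0 Y4.0
G1 X11.0 Y4.0
G1 X11.0 Y22.0
G1 X0.0 Y22.0
G1 X0.0 Y0.0
; layer 2
G0 Z9.5
G0 X0.0 Y0.0
G1 X27.0 Y0.0
G1 X27.0 Y4.0
G1 X11.0 Y4.0
G1 X11.0 Y22.0
G1 X0.0 Y22.0
G1 X0.0 Y0.0
; layer 3
G0 Z14.2
G0 X0.0 Y0.0
G1 X27.0 Y0.0
G1 X27.0 Y4.0
G1 X11.0 Y4.0
G1 X11.0 Y22.0
G1 X0.0 Y22.0
G1 X0.0 Y0.0
; layer 4
G0 Z19.0
G0 X0.0 Y0.0
G1 X27.0 Y0.0
G1 X27.0 Y4.0
G1 X11.0 Y4.0
G1 X11.0 Y22.0
G1 X0.0 Y22.0
G1 X0.0 Y0.0
M2 ; end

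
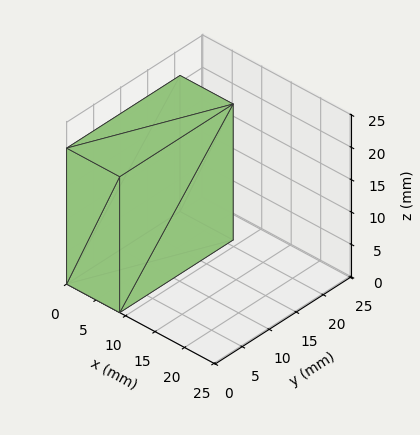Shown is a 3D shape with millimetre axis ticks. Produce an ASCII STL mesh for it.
Reading the render: the shape is a rectangular box, roughly 9 × 21 mm footprint and 21 mm tall (dimensions read to the nearest mm from the axis ticks). For the STL, each face is triangulated and given an outward normal.

solid part
  facet normal 0.0000 0.0000 -1.0000
    outer loop
      vertex 9.00 21.00 0.00
      vertex 9.00 0.00 0.00
      vertex 0.00 0.00 0.00
    endloop
  endfacet
  facet normal 0.0000 0.0000 -1.0000
    outer loop
      vertex 0.00 21.00 0.00
      vertex 9.00 21.00 0.00
      vertex 0.00 0.00 0.00
    endloop
  endfacet
  facet normal 0.0000 0.0000 1.0000
    outer loop
      vertex 0.00 0.00 21.00
      vertex 9.00 0.00 21.00
      vertex 9.00 21.00 21.00
    endloop
  endfacet
  facet normal 0.0000 0.0000 1.0000
    outer loop
      vertex 0.00 0.00 21.00
      vertex 9.00 21.00 21.00
      vertex 0.00 21.00 21.00
    endloop
  endfacet
  facet normal 0.0000 -1.0000 0.0000
    outer loop
      vertex 0.00 0.00 0.00
      vertex 9.00 0.00 0.00
      vertex 9.00 0.00 21.00
    endloop
  endfacet
  facet normal 0.0000 -1.0000 0.0000
    outer loop
      vertex 0.00 0.00 0.00
      vertex 9.00 0.00 21.00
      vertex 0.00 0.00 21.00
    endloop
  endfacet
  facet normal 0.0000 1.0000 0.0000
    outer loop
      vertex 9.00 21.00 21.00
      vertex 9.00 21.00 0.00
      vertex 0.00 21.00 0.00
    endloop
  endfacet
  facet normal 0.0000 1.0000 0.0000
    outer loop
      vertex 0.00 21.00 21.00
      vertex 9.00 21.00 21.00
      vertex 0.00 21.00 0.00
    endloop
  endfacet
  facet normal -1.0000 0.0000 0.0000
    outer loop
      vertex 0.00 21.00 21.00
      vertex 0.00 21.00 0.00
      vertex 0.00 0.00 0.00
    endloop
  endfacet
  facet normal -1.0000 0.0000 0.0000
    outer loop
      vertex 0.00 0.00 21.00
      vertex 0.00 21.00 21.00
      vertex 0.00 0.00 0.00
    endloop
  endfacet
  facet normal 1.0000 0.0000 0.0000
    outer loop
      vertex 9.00 0.00 0.00
      vertex 9.00 21.00 0.00
      vertex 9.00 21.00 21.00
    endloop
  endfacet
  facet normal 1.0000 0.0000 0.0000
    outer loop
      vertex 9.00 0.00 0.00
      vertex 9.00 21.00 21.00
      vertex 9.00 0.00 21.00
    endloop
  endfacet
endsolid part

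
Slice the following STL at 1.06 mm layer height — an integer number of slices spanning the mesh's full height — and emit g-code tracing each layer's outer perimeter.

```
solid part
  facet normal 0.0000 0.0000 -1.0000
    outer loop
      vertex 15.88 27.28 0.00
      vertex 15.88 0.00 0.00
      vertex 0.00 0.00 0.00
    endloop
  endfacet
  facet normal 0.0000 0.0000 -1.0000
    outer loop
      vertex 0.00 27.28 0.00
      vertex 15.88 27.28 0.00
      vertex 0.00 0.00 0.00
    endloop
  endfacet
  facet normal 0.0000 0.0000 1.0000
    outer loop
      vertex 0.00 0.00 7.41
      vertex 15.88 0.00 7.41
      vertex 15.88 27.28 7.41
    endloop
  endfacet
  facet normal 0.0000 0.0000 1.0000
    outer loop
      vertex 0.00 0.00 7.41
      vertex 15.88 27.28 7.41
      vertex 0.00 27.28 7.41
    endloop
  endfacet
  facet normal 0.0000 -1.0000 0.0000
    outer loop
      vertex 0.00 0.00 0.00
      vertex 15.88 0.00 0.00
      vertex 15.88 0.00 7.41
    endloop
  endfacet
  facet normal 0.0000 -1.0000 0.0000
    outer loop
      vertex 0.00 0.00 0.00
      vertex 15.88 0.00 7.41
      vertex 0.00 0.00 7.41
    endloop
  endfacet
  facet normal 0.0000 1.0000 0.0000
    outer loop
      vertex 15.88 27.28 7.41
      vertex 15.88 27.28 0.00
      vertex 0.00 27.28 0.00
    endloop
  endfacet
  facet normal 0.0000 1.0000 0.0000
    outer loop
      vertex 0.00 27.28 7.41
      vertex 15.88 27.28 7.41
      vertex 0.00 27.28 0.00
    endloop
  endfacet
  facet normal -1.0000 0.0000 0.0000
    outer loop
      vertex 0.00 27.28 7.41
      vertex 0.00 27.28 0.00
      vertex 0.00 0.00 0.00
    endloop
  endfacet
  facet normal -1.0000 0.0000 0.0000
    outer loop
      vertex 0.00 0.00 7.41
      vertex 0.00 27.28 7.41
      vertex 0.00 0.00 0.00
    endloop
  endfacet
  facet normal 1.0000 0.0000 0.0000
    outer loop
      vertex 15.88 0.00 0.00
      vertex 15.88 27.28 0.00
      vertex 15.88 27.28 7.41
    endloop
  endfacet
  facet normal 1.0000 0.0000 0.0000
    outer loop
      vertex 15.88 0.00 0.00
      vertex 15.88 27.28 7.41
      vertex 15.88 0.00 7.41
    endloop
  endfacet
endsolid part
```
; perimeter-only toolpath
G21 ; units = mm
G90 ; absolute positioning
G28 ; home
; layer 1
G0 Z1.06
G0 X0.00 Y0.00
G1 X15.88 Y0.00
G1 X15.88 Y27.28
G1 X0.00 Y27.28
G1 X0.00 Y0.00
; layer 2
G0 Z2.12
G0 X0.00 Y0.00
G1 X15.88 Y0.00
G1 X15.88 Y27.28
G1 X0.00 Y27.28
G1 X0.00 Y0.00
; layer 3
G0 Z3.18
G0 X0.00 Y0.00
G1 X15.88 Y0.00
G1 X15.88 Y27.28
G1 X0.00 Y27.28
G1 X0.00 Y0.00
; layer 4
G0 Z4.23
G0 X0.00 Y0.00
G1 X15.88 Y0.00
G1 X15.88 Y27.28
G1 X0.00 Y27.28
G1 X0.00 Y0.00
; layer 5
G0 Z5.29
G0 X0.00 Y0.00
G1 X15.88 Y0.00
G1 X15.88 Y27.28
G1 X0.00 Y27.28
G1 X0.00 Y0.00
; layer 6
G0 Z6.35
G0 X0.00 Y0.00
G1 X15.88 Y0.00
G1 X15.88 Y27.28
G1 X0.00 Y27.28
G1 X0.00 Y0.00
; layer 7
G0 Z7.41
G0 X0.00 Y0.00
G1 X15.88 Y0.00
G1 X15.88 Y27.28
G1 X0.00 Y27.28
G1 X0.00 Y0.00
M2 ; end

The solid is a rectangular box, roughly 15.9 × 27.3 mm footprint and 7.41 mm tall. Slicing at Δz = 1.06 mm — 7 equal slices spanning the solid's height, so layer i sits at z = i·h/7 — gives 7 non-empty perimeters. Each is a 4-segment closed polygon; G0 lifts to the layer z and rapids to the start vertex, then G1 traces the edges.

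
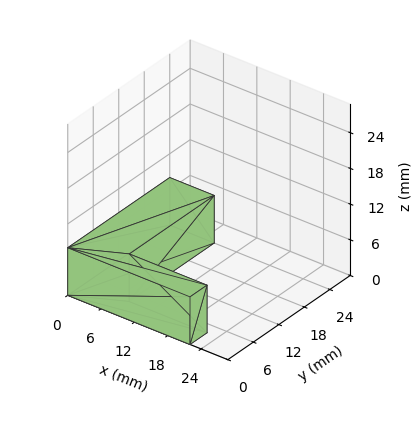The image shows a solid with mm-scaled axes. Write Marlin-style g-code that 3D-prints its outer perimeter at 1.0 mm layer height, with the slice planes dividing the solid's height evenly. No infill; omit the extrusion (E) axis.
Reading the render: the shape is an L-shaped prism: outer 22 × 24 mm, arm thicknesses ≈ 4 mm (horizontal) and 8 mm (vertical), extruded 8 mm in z (dimensions read to the nearest mm from the axis ticks). For the g-code, the solid's height is divided into equal slices at the stated Δz and each level perimeter traced with G1 moves after a G0 lift.

; perimeter-only toolpath
G21 ; units = mm
G90 ; absolute positioning
G28 ; home
; layer 1
G0 Z1.0
G0 X0.0 Y0.0
G1 X22.0 Y0.0
G1 X22.0 Y4.0
G1 X8.0 Y4.0
G1 X8.0 Y24.0
G1 X0.0 Y24.0
G1 X0.0 Y0.0
; layer 2
G0 Z2.0
G0 X0.0 Y0.0
G1 X22.0 Y0.0
G1 X22.0 Y4.0
G1 X8.0 Y4.0
G1 X8.0 Y24.0
G1 X0.0 Y24.0
G1 X0.0 Y0.0
; layer 3
G0 Z3.0
G0 X0.0 Y0.0
G1 X22.0 Y0.0
G1 X22.0 Y4.0
G1 X8.0 Y4.0
G1 X8.0 Y24.0
G1 X0.0 Y24.0
G1 X0.0 Y0.0
; layer 4
G0 Z4.0
G0 X0.0 Y0.0
G1 X22.0 Y0.0
G1 X22.0 Y4.0
G1 X8.0 Y4.0
G1 X8.0 Y24.0
G1 X0.0 Y24.0
G1 X0.0 Y0.0
; layer 5
G0 Z5.0
G0 X0.0 Y0.0
G1 X22.0 Y0.0
G1 X22.0 Y4.0
G1 X8.0 Y4.0
G1 X8.0 Y24.0
G1 X0.0 Y24.0
G1 X0.0 Y0.0
; layer 6
G0 Z6.0
G0 X0.0 Y0.0
G1 X22.0 Y0.0
G1 X22.0 Y4.0
G1 X8.0 Y4.0
G1 X8.0 Y24.0
G1 X0.0 Y24.0
G1 X0.0 Y0.0
; layer 7
G0 Z7.0
G0 X0.0 Y0.0
G1 X22.0 Y0.0
G1 X22.0 Y4.0
G1 X8.0 Y4.0
G1 X8.0 Y24.0
G1 X0.0 Y24.0
G1 X0.0 Y0.0
; layer 8
G0 Z8.0
G0 X0.0 Y0.0
G1 X22.0 Y0.0
G1 X22.0 Y4.0
G1 X8.0 Y4.0
G1 X8.0 Y24.0
G1 X0.0 Y24.0
G1 X0.0 Y0.0
M2 ; end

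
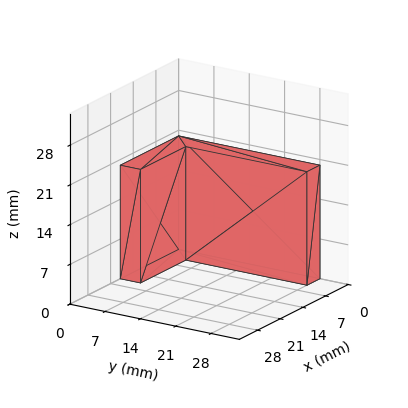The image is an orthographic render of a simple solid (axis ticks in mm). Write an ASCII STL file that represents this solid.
Reading the render: the shape is an L-shaped prism: outer 18 × 28 mm, arm thicknesses ≈ 4 mm (horizontal) and 4 mm (vertical), extruded 20 mm in z (dimensions read to the nearest mm from the axis ticks). For the STL, each face is triangulated and given an outward normal.

solid part
  facet normal 0.0000 0.0000 -1.0000
    outer loop
      vertex 18.00 4.00 0.00
      vertex 18.00 0.00 0.00
      vertex 0.00 0.00 0.00
    endloop
  endfacet
  facet normal 0.0000 0.0000 -1.0000
    outer loop
      vertex 4.00 4.00 0.00
      vertex 18.00 4.00 0.00
      vertex 0.00 0.00 0.00
    endloop
  endfacet
  facet normal 0.0000 0.0000 -1.0000
    outer loop
      vertex 4.00 28.00 0.00
      vertex 4.00 4.00 0.00
      vertex 0.00 0.00 0.00
    endloop
  endfacet
  facet normal 0.0000 0.0000 -1.0000
    outer loop
      vertex 0.00 28.00 0.00
      vertex 4.00 28.00 0.00
      vertex 0.00 0.00 0.00
    endloop
  endfacet
  facet normal 0.0000 0.0000 1.0000
    outer loop
      vertex 0.00 0.00 20.00
      vertex 18.00 0.00 20.00
      vertex 18.00 4.00 20.00
    endloop
  endfacet
  facet normal 0.0000 0.0000 1.0000
    outer loop
      vertex 0.00 0.00 20.00
      vertex 18.00 4.00 20.00
      vertex 4.00 4.00 20.00
    endloop
  endfacet
  facet normal 0.0000 0.0000 1.0000
    outer loop
      vertex 0.00 0.00 20.00
      vertex 4.00 4.00 20.00
      vertex 4.00 28.00 20.00
    endloop
  endfacet
  facet normal 0.0000 0.0000 1.0000
    outer loop
      vertex 0.00 0.00 20.00
      vertex 4.00 28.00 20.00
      vertex 0.00 28.00 20.00
    endloop
  endfacet
  facet normal 0.0000 -1.0000 0.0000
    outer loop
      vertex 0.00 0.00 0.00
      vertex 18.00 0.00 0.00
      vertex 18.00 0.00 20.00
    endloop
  endfacet
  facet normal 0.0000 -1.0000 0.0000
    outer loop
      vertex 0.00 0.00 0.00
      vertex 18.00 0.00 20.00
      vertex 0.00 0.00 20.00
    endloop
  endfacet
  facet normal 1.0000 0.0000 0.0000
    outer loop
      vertex 18.00 0.00 0.00
      vertex 18.00 4.00 0.00
      vertex 18.00 4.00 20.00
    endloop
  endfacet
  facet normal 1.0000 0.0000 0.0000
    outer loop
      vertex 18.00 0.00 0.00
      vertex 18.00 4.00 20.00
      vertex 18.00 0.00 20.00
    endloop
  endfacet
  facet normal 0.0000 1.0000 0.0000
    outer loop
      vertex 18.00 4.00 0.00
      vertex 4.00 4.00 0.00
      vertex 4.00 4.00 20.00
    endloop
  endfacet
  facet normal 0.0000 1.0000 0.0000
    outer loop
      vertex 18.00 4.00 0.00
      vertex 4.00 4.00 20.00
      vertex 18.00 4.00 20.00
    endloop
  endfacet
  facet normal 1.0000 0.0000 0.0000
    outer loop
      vertex 4.00 4.00 0.00
      vertex 4.00 28.00 0.00
      vertex 4.00 28.00 20.00
    endloop
  endfacet
  facet normal 1.0000 0.0000 0.0000
    outer loop
      vertex 4.00 4.00 0.00
      vertex 4.00 28.00 20.00
      vertex 4.00 4.00 20.00
    endloop
  endfacet
  facet normal 0.0000 1.0000 0.0000
    outer loop
      vertex 4.00 28.00 0.00
      vertex 0.00 28.00 0.00
      vertex 0.00 28.00 20.00
    endloop
  endfacet
  facet normal 0.0000 1.0000 0.0000
    outer loop
      vertex 4.00 28.00 0.00
      vertex 0.00 28.00 20.00
      vertex 4.00 28.00 20.00
    endloop
  endfacet
  facet normal -1.0000 0.0000 0.0000
    outer loop
      vertex 0.00 28.00 0.00
      vertex 0.00 0.00 0.00
      vertex 0.00 0.00 20.00
    endloop
  endfacet
  facet normal -1.0000 0.0000 0.0000
    outer loop
      vertex 0.00 28.00 0.00
      vertex 0.00 0.00 20.00
      vertex 0.00 28.00 20.00
    endloop
  endfacet
endsolid part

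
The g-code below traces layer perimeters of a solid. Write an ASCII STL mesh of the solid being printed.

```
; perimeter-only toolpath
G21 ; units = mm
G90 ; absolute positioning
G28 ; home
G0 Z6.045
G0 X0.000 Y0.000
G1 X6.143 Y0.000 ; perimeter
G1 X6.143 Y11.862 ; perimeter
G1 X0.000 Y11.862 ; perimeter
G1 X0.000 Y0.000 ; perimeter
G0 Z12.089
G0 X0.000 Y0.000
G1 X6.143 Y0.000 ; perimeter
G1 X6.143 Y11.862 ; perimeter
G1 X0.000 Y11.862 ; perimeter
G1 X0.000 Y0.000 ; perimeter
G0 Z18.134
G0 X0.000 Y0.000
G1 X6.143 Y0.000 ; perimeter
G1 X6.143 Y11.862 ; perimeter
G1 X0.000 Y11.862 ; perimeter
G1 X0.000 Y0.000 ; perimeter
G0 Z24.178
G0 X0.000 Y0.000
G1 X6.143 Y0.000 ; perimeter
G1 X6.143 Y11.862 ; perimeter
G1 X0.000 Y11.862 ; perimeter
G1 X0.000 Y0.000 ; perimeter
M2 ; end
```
solid part
  facet normal 0.0000 0.0000 -1.0000
    outer loop
      vertex 6.143 11.862 0.000
      vertex 6.143 0.000 0.000
      vertex 0.000 0.000 0.000
    endloop
  endfacet
  facet normal 0.0000 0.0000 -1.0000
    outer loop
      vertex 0.000 11.862 0.000
      vertex 6.143 11.862 0.000
      vertex 0.000 0.000 0.000
    endloop
  endfacet
  facet normal 0.0000 0.0000 1.0000
    outer loop
      vertex 0.000 0.000 24.178
      vertex 6.143 0.000 24.178
      vertex 6.143 11.862 24.178
    endloop
  endfacet
  facet normal 0.0000 0.0000 1.0000
    outer loop
      vertex 0.000 0.000 24.178
      vertex 6.143 11.862 24.178
      vertex 0.000 11.862 24.178
    endloop
  endfacet
  facet normal 0.0000 -1.0000 0.0000
    outer loop
      vertex 0.000 0.000 0.000
      vertex 6.143 0.000 0.000
      vertex 6.143 0.000 24.178
    endloop
  endfacet
  facet normal 0.0000 -1.0000 0.0000
    outer loop
      vertex 0.000 0.000 0.000
      vertex 6.143 0.000 24.178
      vertex 0.000 0.000 24.178
    endloop
  endfacet
  facet normal 0.0000 1.0000 0.0000
    outer loop
      vertex 6.143 11.862 24.178
      vertex 6.143 11.862 0.000
      vertex 0.000 11.862 0.000
    endloop
  endfacet
  facet normal 0.0000 1.0000 0.0000
    outer loop
      vertex 0.000 11.862 24.178
      vertex 6.143 11.862 24.178
      vertex 0.000 11.862 0.000
    endloop
  endfacet
  facet normal -1.0000 0.0000 0.0000
    outer loop
      vertex 0.000 11.862 24.178
      vertex 0.000 11.862 0.000
      vertex 0.000 0.000 0.000
    endloop
  endfacet
  facet normal -1.0000 0.0000 0.0000
    outer loop
      vertex 0.000 0.000 24.178
      vertex 0.000 11.862 24.178
      vertex 0.000 0.000 0.000
    endloop
  endfacet
  facet normal 1.0000 0.0000 0.0000
    outer loop
      vertex 6.143 0.000 0.000
      vertex 6.143 11.862 0.000
      vertex 6.143 11.862 24.178
    endloop
  endfacet
  facet normal 1.0000 0.0000 0.0000
    outer loop
      vertex 6.143 0.000 0.000
      vertex 6.143 11.862 24.178
      vertex 6.143 0.000 24.178
    endloop
  endfacet
endsolid part

The G0 Z moves step by Δz≈6.045 mm. Every layer's G1 loop is the same polygon, so the solid is a straight extrusion of it from z=0 to z≈24.2. Closing with flat bottom and top caps and triangulating gives 12 facets — a rectangular box, roughly 6.14 × 11.9 mm footprint and 24.2 mm tall.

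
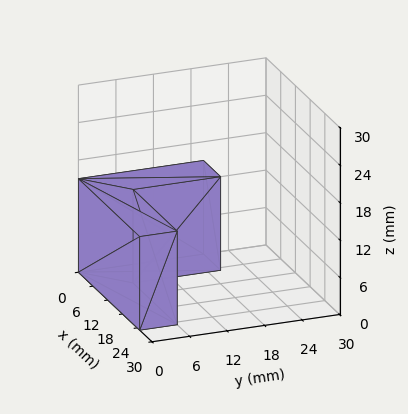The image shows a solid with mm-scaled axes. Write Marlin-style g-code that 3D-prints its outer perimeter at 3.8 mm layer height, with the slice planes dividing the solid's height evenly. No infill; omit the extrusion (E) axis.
Reading the render: the shape is an L-shaped prism: outer 25 × 20 mm, arm thicknesses ≈ 6 mm (horizontal) and 7 mm (vertical), extruded 15 mm in z (dimensions read to the nearest mm from the axis ticks). For the g-code, the solid's height is divided into equal slices at the stated Δz and each level perimeter traced with G1 moves after a G0 lift.

; perimeter-only toolpath
G21 ; units = mm
G90 ; absolute positioning
G28 ; home
; layer 1
G0 Z3.8
G0 X0.0 Y0.0
G1 X25.0 Y0.0
G1 X25.0 Y6.0
G1 X7.0 Y6.0
G1 X7.0 Y20.0
G1 X0.0 Y20.0
G1 X0.0 Y0.0
; layer 2
G0 Z7.5
G0 X0.0 Y0.0
G1 X25.0 Y0.0
G1 X25.0 Y6.0
G1 X7.0 Y6.0
G1 X7.0 Y20.0
G1 X0.0 Y20.0
G1 X0.0 Y0.0
; layer 3
G0 Z11.2
G0 X0.0 Y0.0
G1 X25.0 Y0.0
G1 X25.0 Y6.0
G1 X7.0 Y6.0
G1 X7.0 Y20.0
G1 X0.0 Y20.0
G1 X0.0 Y0.0
; layer 4
G0 Z15.0
G0 X0.0 Y0.0
G1 X25.0 Y0.0
G1 X25.0 Y6.0
G1 X7.0 Y6.0
G1 X7.0 Y20.0
G1 X0.0 Y20.0
G1 X0.0 Y0.0
M2 ; end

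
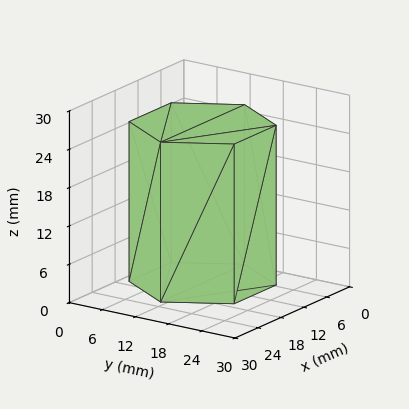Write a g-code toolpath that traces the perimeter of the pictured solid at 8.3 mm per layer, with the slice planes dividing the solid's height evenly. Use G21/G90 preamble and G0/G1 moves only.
Reading the render: the shape is a regular 6-sided prism (a cylinder approximated with 6 flat sides), circumscribed radius ≈ 11 mm, height ≈ 25 mm (dimensions read to the nearest mm from the axis ticks). For the g-code, the solid's height is divided into equal slices at the stated Δz and each level perimeter traced with G1 moves after a G0 lift.

; perimeter-only toolpath
G21 ; units = mm
G90 ; absolute positioning
G28 ; home
; layer 1
G0 Z8.3
G0 X22.0 Y11.0
G1 X16.5 Y20.5
G1 X5.5 Y20.5
G1 X0.0 Y11.0
G1 X5.5 Y1.5
G1 X16.5 Y1.5
G1 X22.0 Y11.0
; layer 2
G0 Z16.7
G0 X22.0 Y11.0
G1 X16.5 Y20.5
G1 X5.5 Y20.5
G1 X0.0 Y11.0
G1 X5.5 Y1.5
G1 X16.5 Y1.5
G1 X22.0 Y11.0
; layer 3
G0 Z25.0
G0 X22.0 Y11.0
G1 X16.5 Y20.5
G1 X5.5 Y20.5
G1 X0.0 Y11.0
G1 X5.5 Y1.5
G1 X16.5 Y1.5
G1 X22.0 Y11.0
M2 ; end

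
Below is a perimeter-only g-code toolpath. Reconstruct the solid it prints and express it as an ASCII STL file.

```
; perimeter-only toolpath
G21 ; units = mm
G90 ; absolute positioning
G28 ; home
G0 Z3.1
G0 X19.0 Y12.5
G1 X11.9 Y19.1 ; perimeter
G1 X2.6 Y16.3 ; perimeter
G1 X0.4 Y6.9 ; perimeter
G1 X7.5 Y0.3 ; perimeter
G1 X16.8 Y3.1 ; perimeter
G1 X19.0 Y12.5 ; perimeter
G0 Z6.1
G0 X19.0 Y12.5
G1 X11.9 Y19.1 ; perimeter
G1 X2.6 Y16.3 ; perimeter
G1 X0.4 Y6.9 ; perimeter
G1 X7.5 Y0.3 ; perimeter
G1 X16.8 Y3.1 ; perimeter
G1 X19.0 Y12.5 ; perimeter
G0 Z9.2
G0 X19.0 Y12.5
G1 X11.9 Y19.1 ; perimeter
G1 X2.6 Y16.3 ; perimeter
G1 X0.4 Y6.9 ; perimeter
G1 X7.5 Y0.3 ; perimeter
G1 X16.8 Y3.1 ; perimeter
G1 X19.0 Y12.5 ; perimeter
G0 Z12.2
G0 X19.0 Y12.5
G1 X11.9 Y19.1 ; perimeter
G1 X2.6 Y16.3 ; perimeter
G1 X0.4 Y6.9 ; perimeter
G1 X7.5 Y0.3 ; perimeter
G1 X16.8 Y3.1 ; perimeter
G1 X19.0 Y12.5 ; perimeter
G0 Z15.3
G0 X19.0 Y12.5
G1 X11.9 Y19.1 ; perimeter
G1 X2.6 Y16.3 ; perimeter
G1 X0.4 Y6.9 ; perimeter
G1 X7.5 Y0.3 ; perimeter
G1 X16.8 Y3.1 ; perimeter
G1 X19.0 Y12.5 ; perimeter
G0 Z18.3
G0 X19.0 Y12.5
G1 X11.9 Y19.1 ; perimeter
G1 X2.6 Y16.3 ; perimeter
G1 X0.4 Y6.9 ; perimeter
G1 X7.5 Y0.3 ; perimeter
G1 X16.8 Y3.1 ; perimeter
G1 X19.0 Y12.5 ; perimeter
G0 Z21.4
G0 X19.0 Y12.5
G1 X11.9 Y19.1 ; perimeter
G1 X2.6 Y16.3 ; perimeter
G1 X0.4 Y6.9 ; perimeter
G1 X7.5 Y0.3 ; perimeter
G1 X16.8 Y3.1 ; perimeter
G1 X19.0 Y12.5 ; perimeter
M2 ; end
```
solid part
  facet normal 0.0000 0.0000 -1.0000
    outer loop
      vertex 2.6 16.3 0.0
      vertex 11.9 19.1 0.0
      vertex 19.0 12.5 0.0
    endloop
  endfacet
  facet normal 0.0000 0.0000 -1.0000
    outer loop
      vertex 0.4 6.9 0.0
      vertex 2.6 16.3 0.0
      vertex 19.0 12.5 0.0
    endloop
  endfacet
  facet normal 0.0000 0.0000 -1.0000
    outer loop
      vertex 7.5 0.3 0.0
      vertex 0.4 6.9 0.0
      vertex 19.0 12.5 0.0
    endloop
  endfacet
  facet normal 0.0000 0.0000 -1.0000
    outer loop
      vertex 16.8 3.1 0.0
      vertex 7.5 0.3 0.0
      vertex 19.0 12.5 0.0
    endloop
  endfacet
  facet normal 0.0000 0.0000 1.0000
    outer loop
      vertex 19.0 12.5 21.4
      vertex 11.9 19.1 21.4
      vertex 2.6 16.3 21.4
    endloop
  endfacet
  facet normal 0.0000 0.0000 1.0000
    outer loop
      vertex 19.0 12.5 21.4
      vertex 2.6 16.3 21.4
      vertex 0.4 6.9 21.4
    endloop
  endfacet
  facet normal 0.0000 0.0000 1.0000
    outer loop
      vertex 19.0 12.5 21.4
      vertex 0.4 6.9 21.4
      vertex 7.5 0.3 21.4
    endloop
  endfacet
  facet normal 0.0000 0.0000 1.0000
    outer loop
      vertex 19.0 12.5 21.4
      vertex 7.5 0.3 21.4
      vertex 16.8 3.1 21.4
    endloop
  endfacet
  facet normal 0.6808 0.7324 0.0000
    outer loop
      vertex 19.0 12.5 0.0
      vertex 11.9 19.1 0.0
      vertex 11.9 19.1 21.4
    endloop
  endfacet
  facet normal 0.6808 0.7324 0.0000
    outer loop
      vertex 19.0 12.5 0.0
      vertex 11.9 19.1 21.4
      vertex 19.0 12.5 21.4
    endloop
  endfacet
  facet normal -0.2883 0.9575 0.0000
    outer loop
      vertex 11.9 19.1 0.0
      vertex 2.6 16.3 0.0
      vertex 2.6 16.3 21.4
    endloop
  endfacet
  facet normal -0.2883 0.9575 0.0000
    outer loop
      vertex 11.9 19.1 0.0
      vertex 2.6 16.3 21.4
      vertex 11.9 19.1 21.4
    endloop
  endfacet
  facet normal -0.9737 0.2279 0.0000
    outer loop
      vertex 2.6 16.3 0.0
      vertex 0.4 6.9 0.0
      vertex 0.4 6.9 21.4
    endloop
  endfacet
  facet normal -0.9737 0.2279 0.0000
    outer loop
      vertex 2.6 16.3 0.0
      vertex 0.4 6.9 21.4
      vertex 2.6 16.3 21.4
    endloop
  endfacet
  facet normal -0.6808 -0.7324 0.0000
    outer loop
      vertex 0.4 6.9 0.0
      vertex 7.5 0.3 0.0
      vertex 7.5 0.3 21.4
    endloop
  endfacet
  facet normal -0.6808 -0.7324 0.0000
    outer loop
      vertex 0.4 6.9 0.0
      vertex 7.5 0.3 21.4
      vertex 0.4 6.9 21.4
    endloop
  endfacet
  facet normal 0.2883 -0.9575 0.0000
    outer loop
      vertex 7.5 0.3 0.0
      vertex 16.8 3.1 0.0
      vertex 16.8 3.1 21.4
    endloop
  endfacet
  facet normal 0.2883 -0.9575 0.0000
    outer loop
      vertex 7.5 0.3 0.0
      vertex 16.8 3.1 21.4
      vertex 7.5 0.3 21.4
    endloop
  endfacet
  facet normal 0.9737 -0.2279 0.0000
    outer loop
      vertex 16.8 3.1 0.0
      vertex 19.0 12.5 0.0
      vertex 19.0 12.5 21.4
    endloop
  endfacet
  facet normal 0.9737 -0.2279 0.0000
    outer loop
      vertex 16.8 3.1 0.0
      vertex 19.0 12.5 21.4
      vertex 16.8 3.1 21.4
    endloop
  endfacet
endsolid part

The G0 Z moves step by Δz≈3.1 mm. Every layer's G1 loop is the same polygon, so the solid is a straight extrusion of it from z=0 to z≈21.4. Closing with flat bottom and top caps and triangulating gives 20 facets — a regular 6-sided prism (a cylinder approximated with 6 flat sides), circumscribed radius ≈ 9.7 mm, height ≈ 21.4 mm.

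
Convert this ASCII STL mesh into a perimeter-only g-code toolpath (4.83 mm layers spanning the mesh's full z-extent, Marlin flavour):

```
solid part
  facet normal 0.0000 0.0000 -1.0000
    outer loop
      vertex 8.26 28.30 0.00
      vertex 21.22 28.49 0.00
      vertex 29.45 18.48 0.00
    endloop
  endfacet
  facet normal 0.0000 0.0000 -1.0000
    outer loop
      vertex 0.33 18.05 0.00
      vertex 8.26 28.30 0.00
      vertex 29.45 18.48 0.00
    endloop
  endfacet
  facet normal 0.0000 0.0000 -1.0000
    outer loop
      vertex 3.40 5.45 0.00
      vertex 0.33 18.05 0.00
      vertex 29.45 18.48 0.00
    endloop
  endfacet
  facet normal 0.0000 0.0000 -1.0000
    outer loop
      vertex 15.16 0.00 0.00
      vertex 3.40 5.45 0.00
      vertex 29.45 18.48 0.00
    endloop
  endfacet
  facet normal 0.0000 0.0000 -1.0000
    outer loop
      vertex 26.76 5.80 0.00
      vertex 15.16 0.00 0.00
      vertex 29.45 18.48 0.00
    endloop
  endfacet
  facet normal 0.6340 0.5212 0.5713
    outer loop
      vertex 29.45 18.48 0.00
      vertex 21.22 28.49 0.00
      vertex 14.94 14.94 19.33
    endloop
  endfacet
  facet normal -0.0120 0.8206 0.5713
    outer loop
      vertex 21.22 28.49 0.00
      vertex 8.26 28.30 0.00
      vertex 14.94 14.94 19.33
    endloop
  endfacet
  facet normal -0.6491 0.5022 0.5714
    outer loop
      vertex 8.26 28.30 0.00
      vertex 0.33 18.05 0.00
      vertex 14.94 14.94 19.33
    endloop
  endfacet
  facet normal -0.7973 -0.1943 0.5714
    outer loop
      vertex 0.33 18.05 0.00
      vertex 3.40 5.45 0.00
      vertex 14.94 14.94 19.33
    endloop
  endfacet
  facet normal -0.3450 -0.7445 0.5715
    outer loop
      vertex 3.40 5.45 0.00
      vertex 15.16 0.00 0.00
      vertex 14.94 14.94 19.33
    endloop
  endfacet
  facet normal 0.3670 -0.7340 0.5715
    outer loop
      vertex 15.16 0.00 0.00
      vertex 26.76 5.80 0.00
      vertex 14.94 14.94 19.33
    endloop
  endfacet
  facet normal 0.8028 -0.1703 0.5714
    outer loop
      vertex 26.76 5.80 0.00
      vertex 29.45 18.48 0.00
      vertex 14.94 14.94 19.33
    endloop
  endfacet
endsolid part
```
; perimeter-only toolpath
G21 ; units = mm
G90 ; absolute positioning
G28 ; home
; layer 1
G0 Z4.83
G0 X25.82 Y17.59
G1 X19.65 Y25.10
G1 X9.93 Y24.96
G1 X3.98 Y17.27
G1 X6.29 Y7.82
G1 X15.11 Y3.73
G1 X23.80 Y8.08
G1 X25.82 Y17.59
; layer 2
G0 Z9.66
G0 X22.20 Y16.71
G1 X18.08 Y21.71
G1 X11.60 Y21.62
G1 X7.63 Y16.50
G1 X9.17 Y10.20
G1 X15.05 Y7.47
G1 X20.85 Y10.37
G1 X22.20 Y16.71
; layer 3
G0 Z14.50
G0 X18.57 Y15.82
G1 X16.51 Y18.33
G1 X13.27 Y18.28
G1 X11.29 Y15.72
G1 X12.05 Y12.57
G1 X15.00 Y11.21
G1 X17.89 Y12.65
G1 X18.57 Y15.82
M2 ; end

The solid is a regular 7-sided pyramid, base circumscribed radius ≈ 14.9 mm, apex at z ≈ 19.3 mm. Slicing at Δz = 4.83 mm — 4 equal slices spanning the solid's height, so layer i sits at z = i·h/4 — gives 3 non-empty perimeters. Each is a 7-segment closed polygon; G0 lifts to the layer z and rapids to the start vertex, then G1 traces the edges. The cross-section shrinks linearly with z (the slice at the apex is degenerate and omitted).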